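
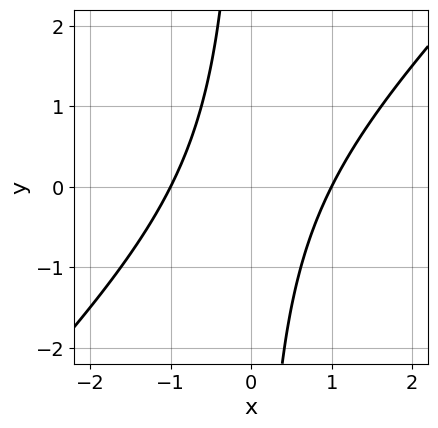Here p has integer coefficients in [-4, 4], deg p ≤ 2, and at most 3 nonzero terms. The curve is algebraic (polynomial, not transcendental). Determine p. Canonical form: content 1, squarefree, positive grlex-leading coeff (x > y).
(a) Degree: no degree-1 curve has this shape, so deg p = 2.
(b) Checking where it meets the axes: among the integer gridlines, it crosses the x-axis at x ∈ {-1, 1}; it misses every integer gridline on the y-axis.
(c) Matching integer coefficients to the picture gives p.

x^2 - x*y - 1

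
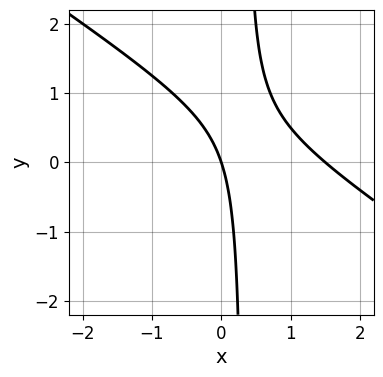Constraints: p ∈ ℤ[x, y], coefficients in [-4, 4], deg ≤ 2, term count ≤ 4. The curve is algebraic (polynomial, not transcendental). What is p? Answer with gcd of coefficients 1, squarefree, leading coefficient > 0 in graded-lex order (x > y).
2*x^2 + 3*x*y - 3*x - y

The degree is 2 — no degree-1 curve has this shape.
Reading off the gridlines: it meets the y-axis at y = 0 (among the integer gridlines); it crosses the x-axis at the gridline x = 0.
Putting this together gives p.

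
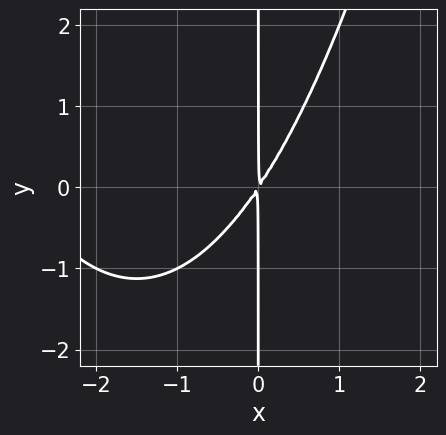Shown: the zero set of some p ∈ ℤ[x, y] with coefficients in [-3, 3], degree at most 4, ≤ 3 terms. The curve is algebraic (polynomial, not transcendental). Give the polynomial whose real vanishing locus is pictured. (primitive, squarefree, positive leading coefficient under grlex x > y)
x^3 + 3*x^2 - 2*x*y

First, deg p = 3.
Next, observable constraints: the visible y-axis segment lies entirely on the curve.
Finally, together with the visible shape, these determine p as stated.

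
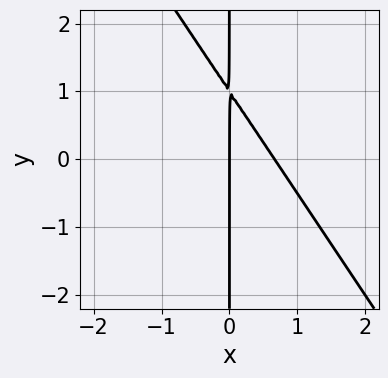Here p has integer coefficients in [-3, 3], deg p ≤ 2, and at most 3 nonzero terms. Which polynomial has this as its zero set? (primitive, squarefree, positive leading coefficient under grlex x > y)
3*x^2 + 2*x*y - 2*x

(a) Degree: no degree-1 curve has this shape, so deg p = 2.
(b) Observable constraints: it meets the x-axis at x = 0 (among the integer gridlines); every point of the y-axis in the box is on the curve.
(c) These observations pin down the coefficients.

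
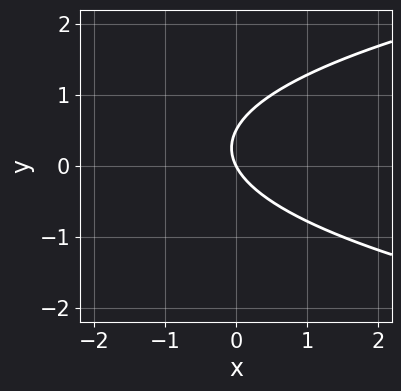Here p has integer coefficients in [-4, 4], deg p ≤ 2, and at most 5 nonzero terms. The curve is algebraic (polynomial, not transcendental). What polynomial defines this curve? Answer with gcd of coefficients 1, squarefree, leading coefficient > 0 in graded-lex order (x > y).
2*y^2 - 2*x - y

First, degree: no degree-1 curve has this shape, so deg p = 2.
Then, from the visible intercepts: one x-axis crossing is at x = 0; it crosses the y-axis at the gridline y = 0.
Finally, together with the visible shape, these determine p as stated.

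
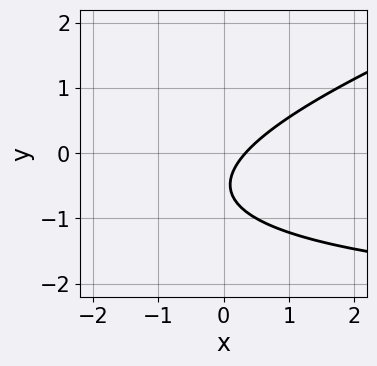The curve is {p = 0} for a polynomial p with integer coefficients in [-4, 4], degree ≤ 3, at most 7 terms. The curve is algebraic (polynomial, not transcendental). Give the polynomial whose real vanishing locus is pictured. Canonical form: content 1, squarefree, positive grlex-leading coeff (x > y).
x*y - 3*y^2 + 3*x - 3*y - 1

First, deg p = 2. The shape is more complex than any degree-1 curve.
Next, reading off the gridlines: the curve avoids every integer y-axis point in the box.
Finally, these observations pin down the coefficients.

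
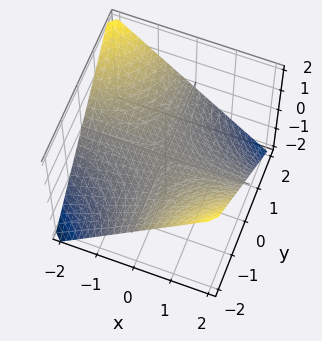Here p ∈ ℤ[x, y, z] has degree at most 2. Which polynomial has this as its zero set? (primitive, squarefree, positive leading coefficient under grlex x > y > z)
1. The degree is 2 — a saddle surface; a quadric.
2. Against the integer gridlines: it meets the z-axis at z = 0 (among the integer gridlines); every point of the x-axis in the box is on the surface.
3. Solving for integer coefficients yields p as stated. Check: (0, -2, 0) on the y-axis lies on the surface, and p(0, -2, 0) = 0. ✓

x*y + 2*z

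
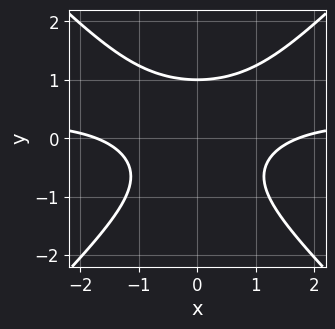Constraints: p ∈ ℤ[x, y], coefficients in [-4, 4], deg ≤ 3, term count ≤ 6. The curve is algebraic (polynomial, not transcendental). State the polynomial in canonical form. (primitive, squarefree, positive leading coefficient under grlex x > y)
3*x^2*y - 3*y^3 - x^2 + 3

(a) The degree is 3 — no degree-2 curve has this shape.
(b) Symmetries: it's symmetric under x → −x, forcing even powers of x.
(c) From the axis intercepts and sections: one y-axis crossing is at y = 1.
(d) Fitting integer coefficients to these (and the overall shape) gives p.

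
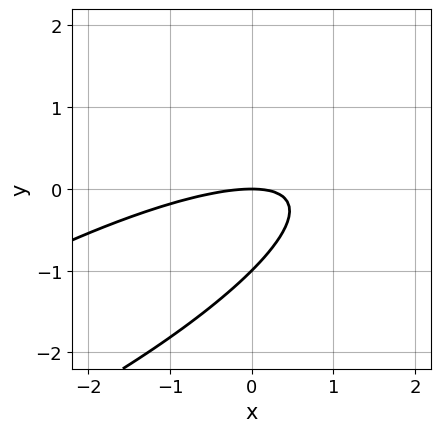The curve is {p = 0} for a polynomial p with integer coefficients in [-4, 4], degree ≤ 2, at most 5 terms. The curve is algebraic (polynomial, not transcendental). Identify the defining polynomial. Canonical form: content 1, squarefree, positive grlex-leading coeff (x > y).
x^2 - 3*x*y + 3*y^2 + 3*y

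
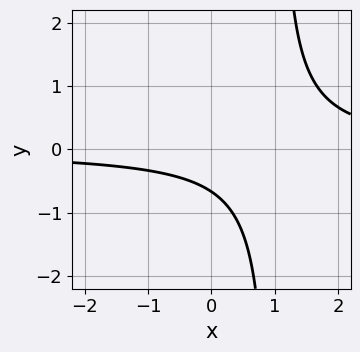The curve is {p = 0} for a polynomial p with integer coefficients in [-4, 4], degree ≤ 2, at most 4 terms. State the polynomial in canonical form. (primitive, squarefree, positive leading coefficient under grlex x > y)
3*x*y - 3*y - 2

Degree: the shape is more complex than any degree-1 curve, so deg p = 2.
Reading off the gridlines: no x-intercept at any integer in the box.
Solving for integer coefficients yields p as stated.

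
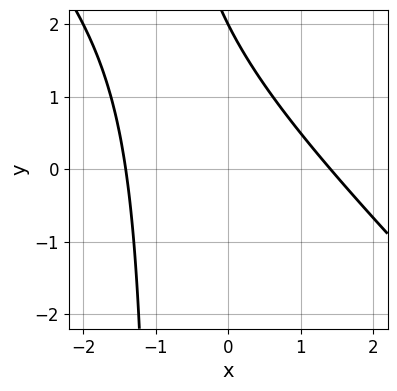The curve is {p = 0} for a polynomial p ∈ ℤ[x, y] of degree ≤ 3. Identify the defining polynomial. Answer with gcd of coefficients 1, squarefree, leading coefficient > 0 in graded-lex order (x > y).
The degree is 2 — the shape is more complex than any degree-1 curve.
Observable constraints: it crosses the y-axis at the gridline y = 2.
These observations pin down the coefficients.

x^2 + x*y + y - 2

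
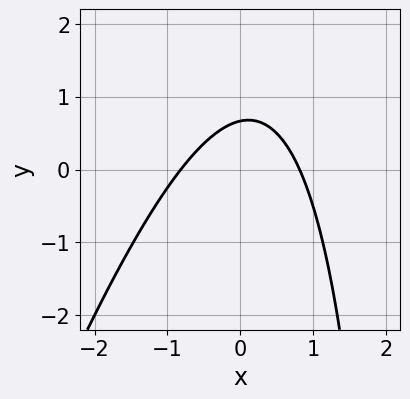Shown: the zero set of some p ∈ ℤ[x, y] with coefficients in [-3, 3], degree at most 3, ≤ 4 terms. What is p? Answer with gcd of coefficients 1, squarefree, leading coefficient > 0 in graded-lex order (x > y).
3*x^2 - x*y + 3*y - 2

The degree is 2 — no degree-1 curve has this shape.
Solving for integer coefficients yields p as stated.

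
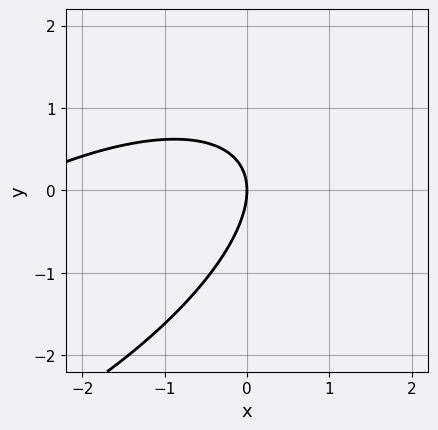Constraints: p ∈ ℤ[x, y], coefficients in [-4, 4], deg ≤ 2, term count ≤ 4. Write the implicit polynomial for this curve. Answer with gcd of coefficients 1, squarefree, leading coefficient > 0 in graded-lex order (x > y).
x^2 - 2*x*y + 2*y^2 + 3*x

1. Degree: the shape is more complex than any degree-1 curve, so deg p = 2.
2. From the axis intercepts and sections: it crosses the y-axis at the gridline y = 0; it crosses the x-axis at the gridline x = 0.
3. Matching integer coefficients to the picture gives p.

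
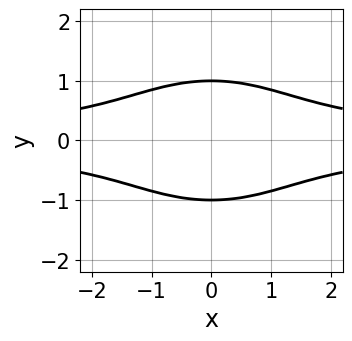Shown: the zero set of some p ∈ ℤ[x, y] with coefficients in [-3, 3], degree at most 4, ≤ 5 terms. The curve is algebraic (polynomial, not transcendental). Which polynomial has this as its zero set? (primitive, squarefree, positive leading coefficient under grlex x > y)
2*x^2*y^2 + 3*y^4 - 3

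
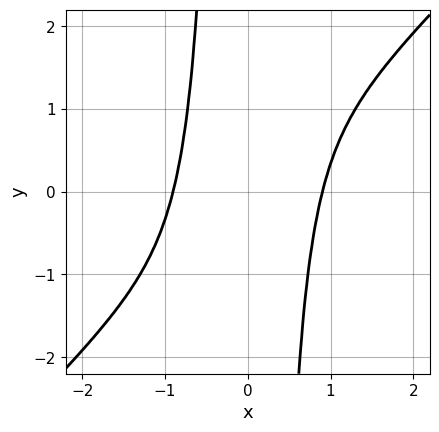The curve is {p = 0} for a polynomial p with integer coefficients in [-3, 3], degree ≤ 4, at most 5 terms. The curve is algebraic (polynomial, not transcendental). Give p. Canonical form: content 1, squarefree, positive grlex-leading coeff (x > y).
3*x^4 - 3*x^3*y - 2

(a) deg p = 4.
(b) From the visible intercepts: the curve avoids every integer y-axis point in the box.
(c) Fitting integer coefficients to these (and the overall shape) gives p.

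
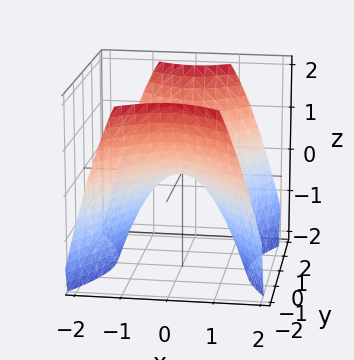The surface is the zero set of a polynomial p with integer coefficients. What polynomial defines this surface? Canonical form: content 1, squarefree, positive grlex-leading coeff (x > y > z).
3*x^2 - 2*y^2 + 3*z

1. deg p = 2.
2. Symmetries: the x ↦ −x reflection is a symmetry, so x appears only in even powers; mirror symmetry y ↦ −y ⇒ only even powers of y.
3. From the axis intercepts and sections: one x-axis crossing is at x = 0; it crosses the y-axis at the gridline y = 0; it crosses the z-axis at the gridline z = 0.
4. Fitting integer coefficients to these (and the overall shape) gives p.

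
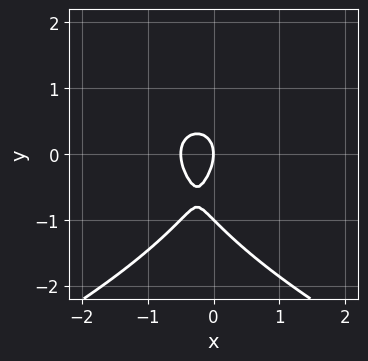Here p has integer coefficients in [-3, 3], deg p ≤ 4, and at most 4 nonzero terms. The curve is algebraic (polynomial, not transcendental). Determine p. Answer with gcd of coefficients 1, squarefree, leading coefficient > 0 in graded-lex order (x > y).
y^3 + 2*x^2 + y^2 + x

The degree is 3 — no degree-2 curve has this shape.
Observable constraints: the y-axis gridline crossings are at y ∈ {-1, 0}; one x-axis crossing is at x = 0.
Putting this together gives p.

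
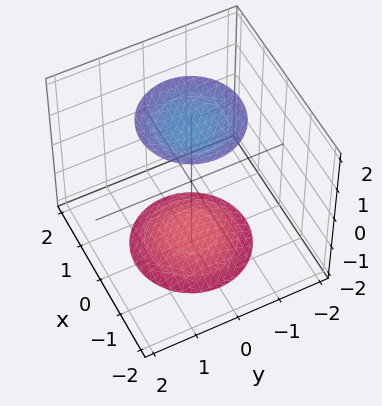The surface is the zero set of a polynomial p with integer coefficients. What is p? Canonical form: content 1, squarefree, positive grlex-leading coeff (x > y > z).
x^2 + y^2 - z^2 + 3

I count 2 distinct pieces. They look like related sheets of one shape, so recover p as a whole.
The degree is 2 — no degree-1 surface has this shape.
By symmetry, every cross-section ⟂ z is a circle, so x, y appear only via x² + y².
From the visible intercepts: a circular section at z = -2 has radius exactly 1; it misses every integer gridline on the x-axis; the surface avoids every integer y-axis point in the box.
These observations pin down the coefficients.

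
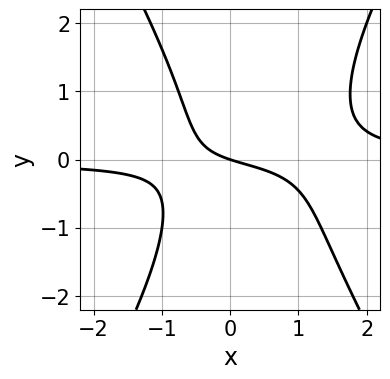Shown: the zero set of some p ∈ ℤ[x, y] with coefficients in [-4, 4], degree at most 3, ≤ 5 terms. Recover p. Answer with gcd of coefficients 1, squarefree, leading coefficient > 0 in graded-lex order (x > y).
3*x^2*y - y^3 - 2*x*y - x - 3*y

First, deg p = 3.
Then, observable constraints: one y-axis crossing is at y = 0; it crosses the x-axis at the gridline x = 0.
Finally, matching integer coefficients to the picture gives p.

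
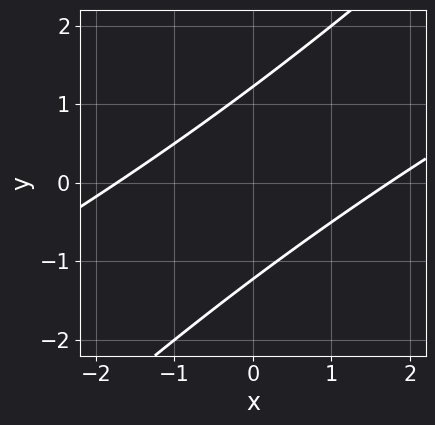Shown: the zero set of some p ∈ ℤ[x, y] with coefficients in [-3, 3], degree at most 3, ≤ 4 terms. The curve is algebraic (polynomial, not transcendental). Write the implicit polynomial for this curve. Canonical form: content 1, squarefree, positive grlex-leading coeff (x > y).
First, the degree is 2 — the shape is more complex than any degree-1 curve.
Finally, putting this together gives p.

x^2 - 3*x*y + 2*y^2 - 3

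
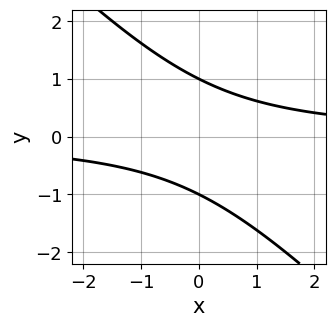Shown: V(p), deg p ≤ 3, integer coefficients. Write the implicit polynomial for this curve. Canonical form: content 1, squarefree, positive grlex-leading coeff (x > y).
x*y + y^2 - 1

First, deg p = 2. No degree-1 curve has this shape.
Then, reading off the gridlines: it misses every integer gridline on the x-axis; among the integer gridlines, it crosses the y-axis at y ∈ {-1, 1}.
Finally, assembling these constraints gives the stated polynomial.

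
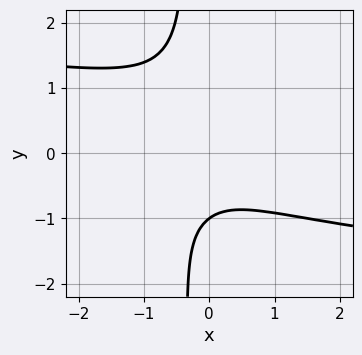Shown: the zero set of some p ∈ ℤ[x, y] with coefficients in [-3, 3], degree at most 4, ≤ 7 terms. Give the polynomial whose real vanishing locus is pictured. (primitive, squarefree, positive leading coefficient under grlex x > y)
3*x*y^3 + y^3 + 2*x^2 + y + 2

deg p = 4.
From the visible intercepts: it crosses the y-axis at the gridline y = -1; it misses every integer gridline on the x-axis.
The integer polynomial consistent with all of this is the stated p.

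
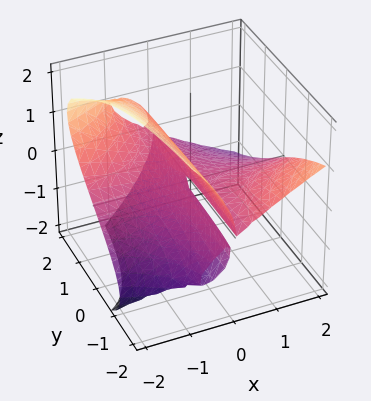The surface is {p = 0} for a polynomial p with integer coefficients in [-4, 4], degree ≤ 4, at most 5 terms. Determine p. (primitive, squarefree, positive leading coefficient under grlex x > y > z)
x^2*y + z^3 + 3*x*z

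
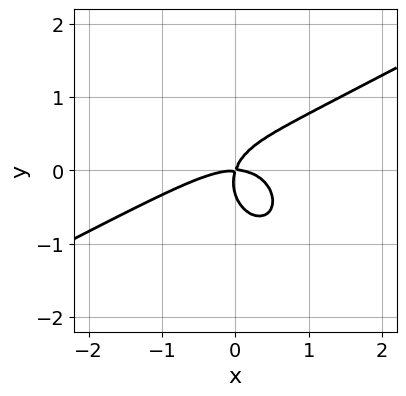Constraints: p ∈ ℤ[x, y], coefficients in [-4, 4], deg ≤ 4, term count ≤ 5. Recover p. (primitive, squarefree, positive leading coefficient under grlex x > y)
Degree: no degree-2 curve has this shape, so deg p = 3.
Observable constraints: one y-axis crossing is at y = 0; it crosses the x-axis at the gridline x = 0.
Solving for integer coefficients yields p as stated.

2*x^3 - 3*x^2*y - 3*y^3 + 3*x*y - y^2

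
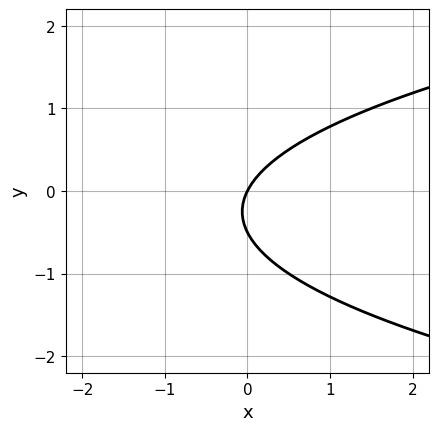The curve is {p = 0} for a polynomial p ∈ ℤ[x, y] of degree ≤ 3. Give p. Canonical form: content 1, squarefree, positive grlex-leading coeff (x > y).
2*y^2 - 2*x + y

(a) deg p = 2.
(b) From the axis intercepts and sections: it meets the y-axis at y = 0 (among the integer gridlines); it crosses the x-axis at the gridline x = 0.
(c) Matching integer coefficients to the picture gives p.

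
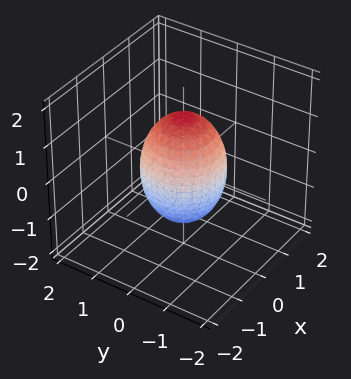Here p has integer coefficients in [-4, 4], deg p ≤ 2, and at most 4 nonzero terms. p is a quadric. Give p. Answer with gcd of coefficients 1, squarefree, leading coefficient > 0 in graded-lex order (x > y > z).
2*x^2 + 2*y^2 + z^2 - 2

1. Degree: a closed, bounded, convex surface; a quadric, so deg p = 2.
2. By symmetry, the surface is invariant under rotation about z: p = q(x² + y², z); mirror symmetry z ↦ −z ⇒ only even powers of z.
3. Reading off the gridlines: among the integer gridlines, it crosses the y-axis at y ∈ {-1, 1}; among the integer gridlines, it crosses the x-axis at x ∈ {-1, 1}.
4. Together with the visible shape, these determine p as stated.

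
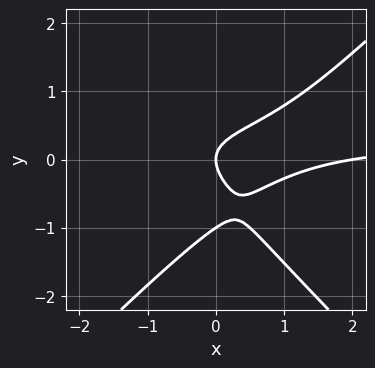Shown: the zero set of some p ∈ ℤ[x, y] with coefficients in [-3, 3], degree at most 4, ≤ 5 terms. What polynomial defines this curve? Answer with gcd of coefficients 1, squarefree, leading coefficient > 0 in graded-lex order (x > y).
First, the degree is 3 — no degree-2 curve has this shape.
Next, from the visible intercepts: the x-axis gridline crossings are at x ∈ {0, 2}; among the integer gridlines, it crosses the y-axis at y ∈ {-1, 0}.
Finally, putting this together gives p.

3*x^2*y - 3*y^3 - x^2 - 3*y^2 + 2*x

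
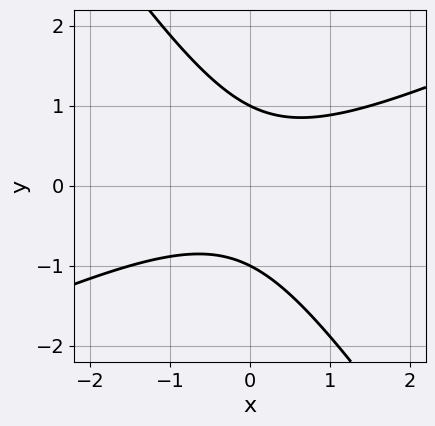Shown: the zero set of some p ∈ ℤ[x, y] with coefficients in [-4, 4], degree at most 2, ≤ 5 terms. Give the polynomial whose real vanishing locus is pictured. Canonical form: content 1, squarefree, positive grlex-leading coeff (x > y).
2*x^2 - 3*x*y - 3*y^2 + 3

1. The degree is 2 — the shape is more complex than any degree-1 curve.
2. Reading off the gridlines: the y-axis gridline crossings are at y ∈ {-1, 1}; the curve avoids every integer x-axis point in the box.
3. Solving for integer coefficients yields p as stated.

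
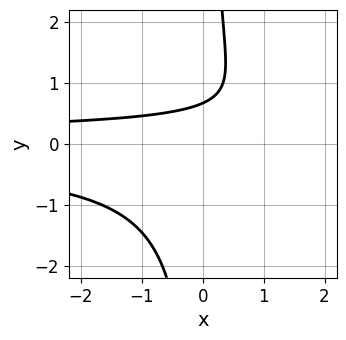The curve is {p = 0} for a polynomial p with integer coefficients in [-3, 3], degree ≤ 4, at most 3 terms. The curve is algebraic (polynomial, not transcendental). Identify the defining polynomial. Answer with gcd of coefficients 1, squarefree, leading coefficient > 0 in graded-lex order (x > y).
Degree: the shape is more complex than any degree-2 curve, so deg p = 3.
From the visible intercepts: it misses every integer gridline on the x-axis.
Fitting integer coefficients to these (and the overall shape) gives p.

3*x*y^2 - 3*y + 2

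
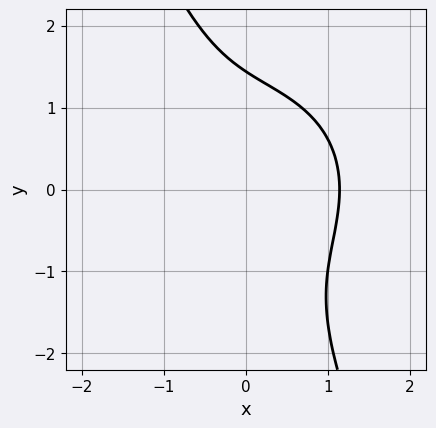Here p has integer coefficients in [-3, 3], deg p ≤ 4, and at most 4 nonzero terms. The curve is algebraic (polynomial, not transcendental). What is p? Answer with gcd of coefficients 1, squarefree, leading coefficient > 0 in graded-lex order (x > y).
First, deg p = 3. A generic line meets the curve in up to 3 points.
Finally, matching integer coefficients to the picture gives p.

2*x^3 + 2*x*y^2 + y^3 - 3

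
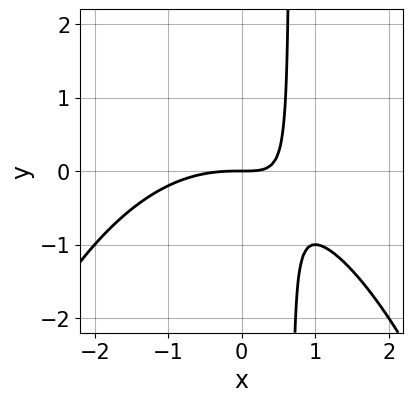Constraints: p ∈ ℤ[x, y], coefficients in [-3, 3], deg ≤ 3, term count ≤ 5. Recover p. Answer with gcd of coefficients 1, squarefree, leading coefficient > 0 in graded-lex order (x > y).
x^3 + 3*x*y - 2*y

Degree: a generic line meets the curve in up to 3 points, so deg p = 3.
Against the integer gridlines: it crosses the x-axis at the gridline x = 0; it crosses the y-axis at the gridline y = 0.
Solving for integer coefficients yields p as stated.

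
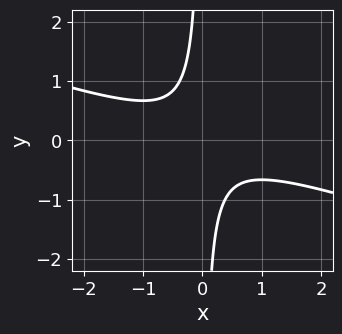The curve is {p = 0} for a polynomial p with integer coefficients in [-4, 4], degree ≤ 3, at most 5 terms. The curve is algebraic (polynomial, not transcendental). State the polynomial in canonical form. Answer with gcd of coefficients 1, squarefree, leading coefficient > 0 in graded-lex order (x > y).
The degree is 2 — the shape is more complex than any degree-1 curve.
Reading off the gridlines: the curve avoids every integer x-axis point in the box; it misses every integer gridline on the y-axis.
Solving for integer coefficients yields p as stated.

x^2 + 3*x*y + 1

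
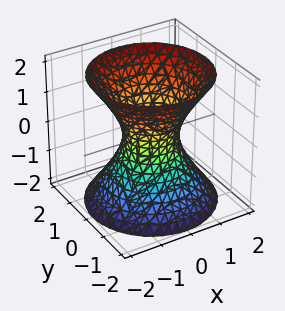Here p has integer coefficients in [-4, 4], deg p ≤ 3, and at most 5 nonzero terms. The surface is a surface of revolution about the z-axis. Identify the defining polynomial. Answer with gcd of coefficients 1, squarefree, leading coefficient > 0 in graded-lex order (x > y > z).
1. deg p = 2.
2. Symmetries: rotational symmetry about the z-axis ⇒ p depends on x, y only through x² + y².
3. Checking where it meets the axes: it misses every integer gridline on the z-axis; a circular section at z = -2 has radius between 1 and 2.
4. Together with the visible shape, these determine p as stated.

3*x^2 + 3*y^2 - 2*z^2 - 2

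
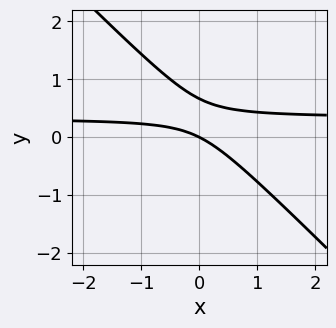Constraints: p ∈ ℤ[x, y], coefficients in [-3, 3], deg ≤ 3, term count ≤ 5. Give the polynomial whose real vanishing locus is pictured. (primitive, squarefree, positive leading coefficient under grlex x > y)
3*x*y + 3*y^2 - x - 2*y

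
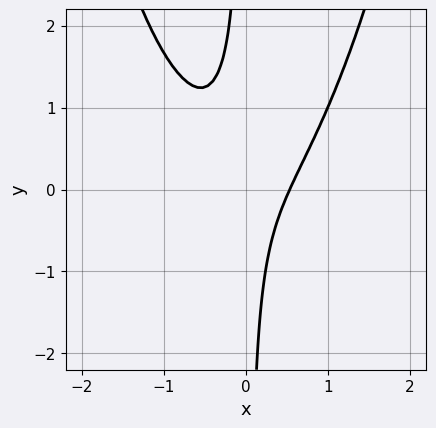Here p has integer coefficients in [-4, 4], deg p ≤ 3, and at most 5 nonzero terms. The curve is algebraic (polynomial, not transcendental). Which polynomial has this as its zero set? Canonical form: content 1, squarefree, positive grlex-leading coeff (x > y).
1. The degree is 3 — no degree-2 curve has this shape.
2. Against the integer gridlines: the curve avoids every integer y-axis point in the box.
3. The integer polynomial consistent with all of this is the stated p.

3*x^3 - 3*x*y + x - 1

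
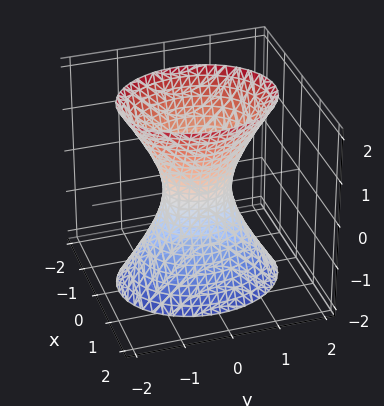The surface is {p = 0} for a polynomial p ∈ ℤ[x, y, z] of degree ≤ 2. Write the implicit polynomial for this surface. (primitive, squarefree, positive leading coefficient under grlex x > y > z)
3*x^2 + 2*y^2 - z^2 - 1

(a) deg p = 2.
(b) Symmetries: mirror symmetry z ↦ −z ⇒ only even powers of z; the x ↦ −x reflection is a symmetry, so x appears only in even powers; the y ↦ −y reflection is a symmetry, so y appears only in even powers.
(c) Reading off the gridlines: the surface avoids every integer z-axis point in the box.
(d) The integer polynomial consistent with all of this is the stated p.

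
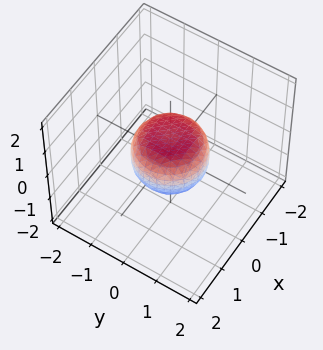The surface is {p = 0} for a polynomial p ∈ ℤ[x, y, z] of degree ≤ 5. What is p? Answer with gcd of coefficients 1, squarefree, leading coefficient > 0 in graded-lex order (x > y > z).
deg p = 4.
Symmetries: every cross-section ⟂ z is a circle, so x, y appear only via x² + y².
Observable constraints: a circular section at z = 0 has radius exactly 1; the y-axis gridline crossings are at y ∈ {-1, 1}.
Matching integer coefficients to the picture gives p.

2*x^4 + 4*x^2*y^2 + 2*y^4 - x^2 - y^2 + 2*z^2 - 1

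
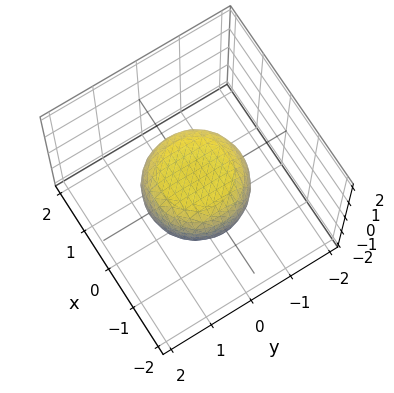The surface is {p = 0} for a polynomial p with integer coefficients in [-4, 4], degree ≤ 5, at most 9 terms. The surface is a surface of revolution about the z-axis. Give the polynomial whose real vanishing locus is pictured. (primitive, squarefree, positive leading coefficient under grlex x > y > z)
2*x^4 + 4*x^2*y^2 + 2*y^4 - x^2 - y^2 + 3*z^2 - 2

First, the degree is 4 — no degree-3 surface has this shape.
Then, by symmetry, every cross-section ⟂ z is a circle, so x, y appear only via x² + y².
Then, from the axis intercepts and sections: a circular section at z = 0 has radius between 1 and 2.
Finally, matching integer coefficients to the picture gives p.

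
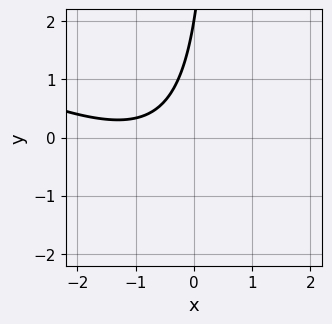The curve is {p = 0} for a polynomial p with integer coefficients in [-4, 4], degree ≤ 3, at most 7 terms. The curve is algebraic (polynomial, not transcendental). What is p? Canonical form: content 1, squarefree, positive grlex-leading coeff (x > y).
1. deg p = 2.
2. Reading off the gridlines: it meets the y-axis at y = 2 (among the integer gridlines); no x-intercept at any integer in the box.
3. Matching integer coefficients to the picture gives p.

x^2 + 2*x*y + 2*x - y + 2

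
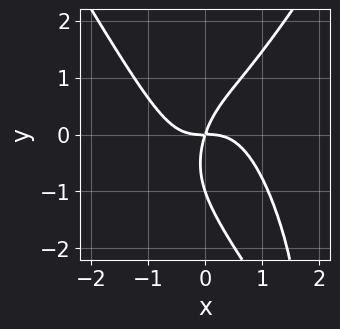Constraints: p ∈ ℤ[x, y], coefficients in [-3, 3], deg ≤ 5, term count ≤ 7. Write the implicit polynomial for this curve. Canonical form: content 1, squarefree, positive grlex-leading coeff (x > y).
The degree is 4 — no degree-3 curve has this shape.
Against the integer gridlines: the y-axis gridline crossings are at y ∈ {-1, 0}; it crosses the x-axis at the gridline x = 0.
These observations pin down the coefficients.

3*x^4 - x^2*y^2 - y^3 + 3*x*y - y^2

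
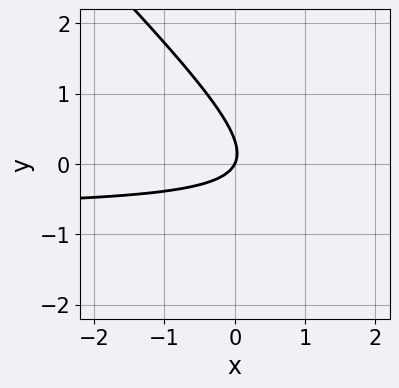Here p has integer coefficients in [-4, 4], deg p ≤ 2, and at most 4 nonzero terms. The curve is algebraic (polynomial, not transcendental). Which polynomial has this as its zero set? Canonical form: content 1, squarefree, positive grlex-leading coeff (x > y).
Degree: no degree-1 curve has this shape, so deg p = 2.
Checking where it meets the axes: it crosses the x-axis at the gridline x = 0; it crosses the y-axis at the gridline y = 0.
Fitting integer coefficients to these (and the overall shape) gives p.

3*x*y + 3*y^2 + 2*x - y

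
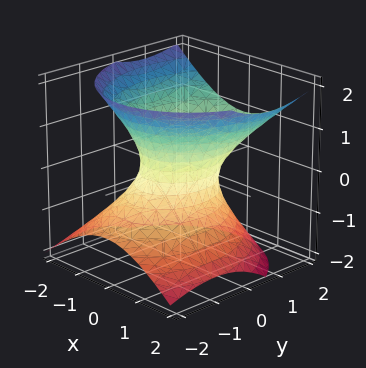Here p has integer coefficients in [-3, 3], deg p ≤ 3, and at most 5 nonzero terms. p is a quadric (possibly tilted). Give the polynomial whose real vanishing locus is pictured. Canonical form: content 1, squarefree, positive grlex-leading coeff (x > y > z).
1. Degree: no degree-1 surface has this shape, so deg p = 2.
2. Checking where it meets the axes: no z-intercept at any integer in the box; among the integer gridlines, it crosses the y-axis at y ∈ {-1, 1}.
3. Fitting integer coefficients to these (and the overall shape) gives p.

3*x^2 + 2*y^2 - 2*y*z - 3*z^2 - 2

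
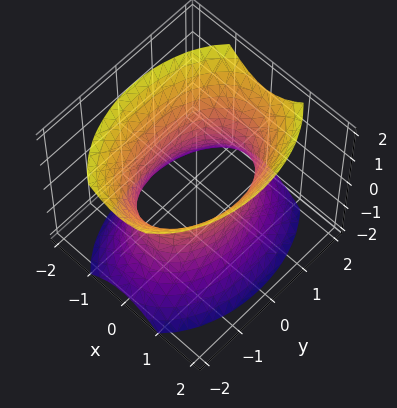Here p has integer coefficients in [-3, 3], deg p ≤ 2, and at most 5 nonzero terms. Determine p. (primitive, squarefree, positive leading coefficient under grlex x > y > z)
First, deg p = 2.
Next, symmetries: the y ↦ −y reflection is a symmetry, so y appears only in even powers; the z ↦ −z reflection is a symmetry, so z appears only in even powers; it's symmetric under x → −x, forcing even powers of x.
Then, checking where it meets the axes: the x-axis gridline crossings are at x ∈ {-1, 1}; no z-intercept at any integer in the box.
Finally, together with the visible shape, these determine p as stated.

2*x^2 + y^2 - z^2 - 2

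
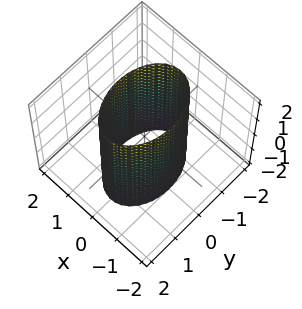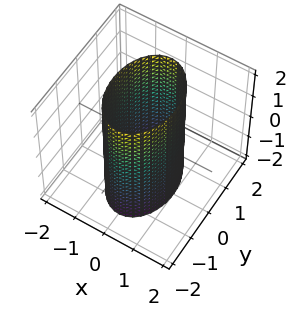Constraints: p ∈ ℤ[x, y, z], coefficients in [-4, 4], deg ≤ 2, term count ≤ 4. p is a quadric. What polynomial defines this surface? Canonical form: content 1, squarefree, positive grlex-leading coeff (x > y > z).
First, the degree is 2 — constant cross-section along one axis; a quadric.
Then, symmetries: the y ↦ −y reflection is a symmetry, so y appears only in even powers; mirror symmetry x ↦ −x ⇒ only even powers of x; it's symmetric under z → −z, forcing even powers of z.
Next, checking where it meets the axes: among the integer gridlines, it crosses the x-axis at x ∈ {-1, 1}; it misses every integer gridline on the z-axis.
Finally, the integer polynomial consistent with all of this is the stated p.

2*x^2 + y^2 - 2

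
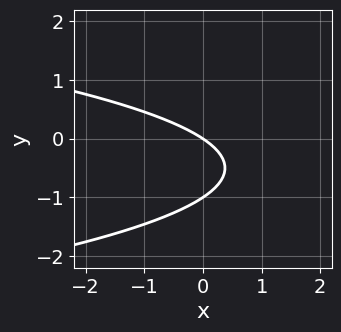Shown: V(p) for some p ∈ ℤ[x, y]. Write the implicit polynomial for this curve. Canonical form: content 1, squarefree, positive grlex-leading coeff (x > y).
(a) deg p = 2.
(b) Checking where it meets the axes: one x-axis crossing is at x = 0; among the integer gridlines, it crosses the y-axis at y ∈ {-1, 0}.
(c) Together with the visible shape, these determine p as stated.

3*y^2 + 2*x + 3*y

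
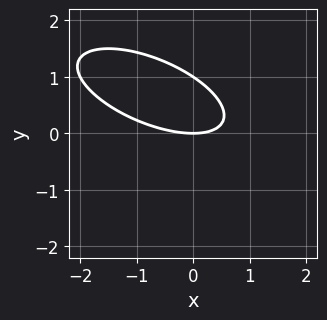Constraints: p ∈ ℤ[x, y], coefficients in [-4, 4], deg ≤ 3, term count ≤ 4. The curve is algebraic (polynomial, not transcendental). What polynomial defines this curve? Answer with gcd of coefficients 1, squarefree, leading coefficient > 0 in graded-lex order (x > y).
The degree is 2 — the shape is more complex than any degree-1 curve.
Against the integer gridlines: among the integer gridlines, it crosses the y-axis at y ∈ {0, 1}; it crosses the x-axis at the gridline x = 0.
Putting this together gives p.

x^2 + 2*x*y + 3*y^2 - 3*y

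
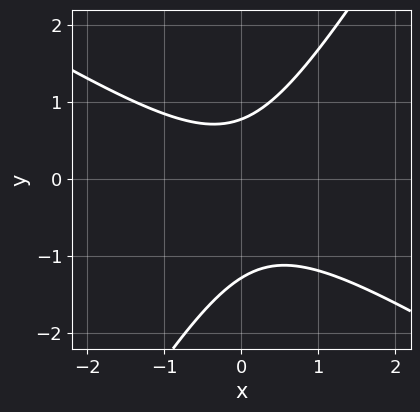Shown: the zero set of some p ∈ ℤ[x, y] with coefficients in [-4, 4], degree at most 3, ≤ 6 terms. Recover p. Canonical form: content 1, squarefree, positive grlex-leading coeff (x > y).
2*x^2 + 2*x*y - 2*y^2 - y + 2

1. The degree is 2 — no degree-1 curve has this shape.
2. Checking where it meets the axes: it misses every integer gridline on the x-axis.
3. Assembling these constraints gives the stated polynomial.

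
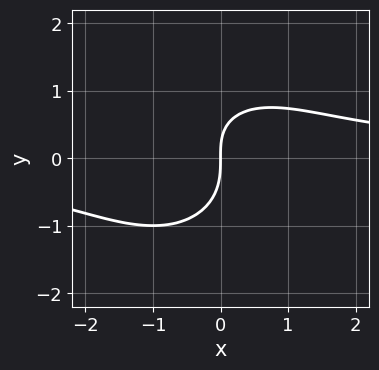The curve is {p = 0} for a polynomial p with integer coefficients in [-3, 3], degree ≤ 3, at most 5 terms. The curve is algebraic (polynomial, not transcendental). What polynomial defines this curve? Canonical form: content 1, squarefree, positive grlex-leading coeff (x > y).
1. Degree: no degree-2 curve has this shape, so deg p = 3.
2. Checking where it meets the axes: it meets the y-axis at y = 0 (among the integer gridlines); it crosses the x-axis at the gridline x = 0.
3. Putting this together gives p.

2*x^2*y + 2*y^3 + x*y - 3*x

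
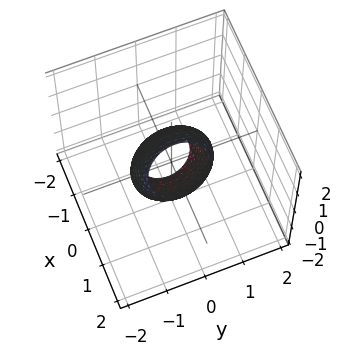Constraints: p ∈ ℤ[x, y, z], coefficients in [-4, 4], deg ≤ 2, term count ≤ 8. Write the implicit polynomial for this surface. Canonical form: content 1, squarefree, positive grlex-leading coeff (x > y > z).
3*x^2 + x*y - 3*x*z + 2*y^2 + z^2 - 2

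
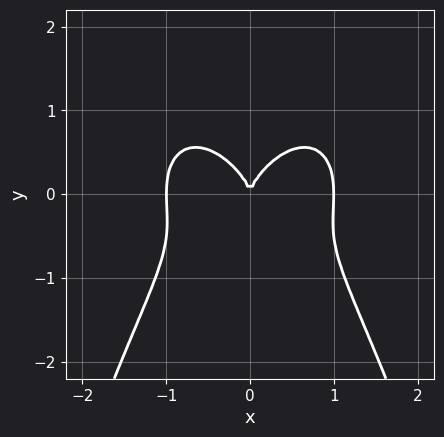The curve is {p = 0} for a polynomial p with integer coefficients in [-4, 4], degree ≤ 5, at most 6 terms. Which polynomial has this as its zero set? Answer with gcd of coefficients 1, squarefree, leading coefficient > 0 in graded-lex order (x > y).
2*x^4 + x^2*y^2 + 2*y^3 - 2*x^2

1. deg p = 4.
2. Symmetries: it's symmetric under x → −x, forcing even powers of x.
3. Against the integer gridlines: one y-axis crossing is at y = 0; among the integer gridlines, it crosses the x-axis at x ∈ {-1, 0, 1}.
4. The integer polynomial consistent with all of this is the stated p.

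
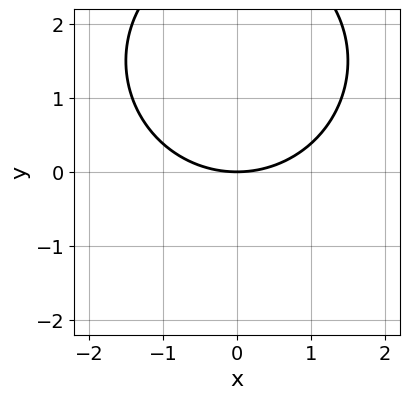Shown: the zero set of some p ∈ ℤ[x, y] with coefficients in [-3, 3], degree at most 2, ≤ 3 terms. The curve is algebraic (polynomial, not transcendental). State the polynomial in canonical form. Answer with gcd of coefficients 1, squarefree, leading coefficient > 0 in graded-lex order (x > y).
First, the degree is 2 — no degree-1 curve has this shape.
Then, symmetries: mirror symmetry x ↦ −x ⇒ only even powers of x.
Then, from the visible intercepts: it meets the x-axis at x = 0 (among the integer gridlines); it crosses the y-axis at the gridline y = 0.
Finally, fitting integer coefficients to these (and the overall shape) gives p.

x^2 + y^2 - 3*y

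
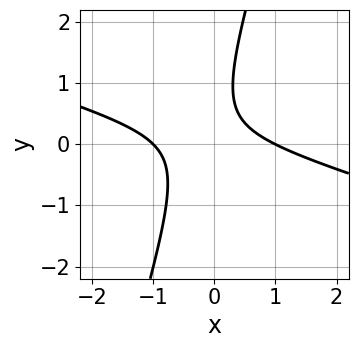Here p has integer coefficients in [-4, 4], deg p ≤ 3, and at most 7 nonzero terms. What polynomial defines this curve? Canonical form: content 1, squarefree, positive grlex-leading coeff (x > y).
x^2 + 3*x*y - y^2 + y - 1

First, deg p = 2.
Next, checking where it meets the axes: among the integer gridlines, it crosses the x-axis at x ∈ {-1, 1}; no y-intercept at any integer in the box.
Finally, solving for integer coefficients yields p as stated.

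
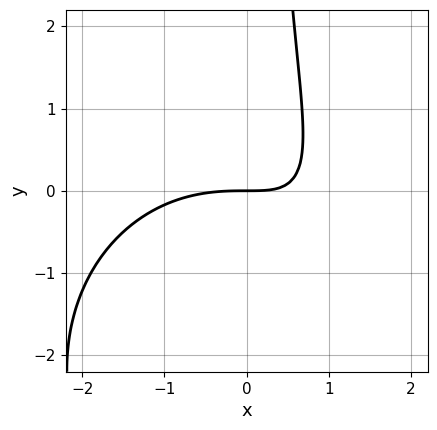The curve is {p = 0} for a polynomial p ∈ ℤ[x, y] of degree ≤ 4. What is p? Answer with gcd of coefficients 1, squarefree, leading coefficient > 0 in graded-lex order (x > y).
(a) deg p = 3. No degree-2 curve has this shape.
(b) From the axis intercepts and sections: it meets the x-axis at x = 0 (among the integer gridlines); it meets the y-axis at y = 0 (among the integer gridlines).
(c) These observations pin down the coefficients.

x^3 + x*y^2 + 3*x*y - 3*y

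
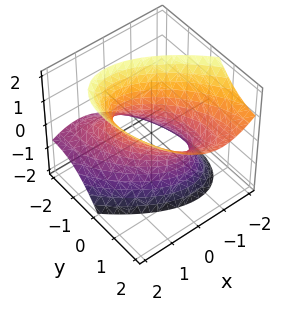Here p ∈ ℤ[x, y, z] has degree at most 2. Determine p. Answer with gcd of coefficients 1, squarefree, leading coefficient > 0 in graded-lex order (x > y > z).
(a) deg p = 2. The shape is more complex than any degree-1 surface.
(b) Observable constraints: the y-axis gridline crossings are at y ∈ {-1, 1}; it misses every integer gridline on the z-axis.
(c) The integer polynomial consistent with all of this is the stated p.

3*x^2 + 3*x*y + 2*y^2 - 3*y*z - 2*z^2 - 2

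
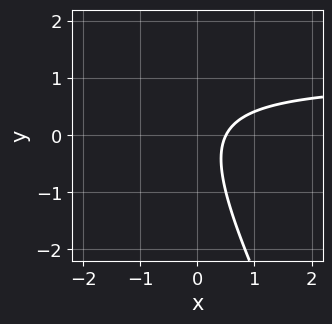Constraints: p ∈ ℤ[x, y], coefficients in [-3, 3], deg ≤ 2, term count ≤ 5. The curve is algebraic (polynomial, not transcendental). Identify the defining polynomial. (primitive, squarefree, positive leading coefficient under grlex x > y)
2*x*y + y^2 - 2*x + 1

(a) Degree: the shape is more complex than any degree-1 curve, so deg p = 2.
(b) Reading off the gridlines: no y-intercept at any integer in the box.
(c) The integer polynomial consistent with all of this is the stated p.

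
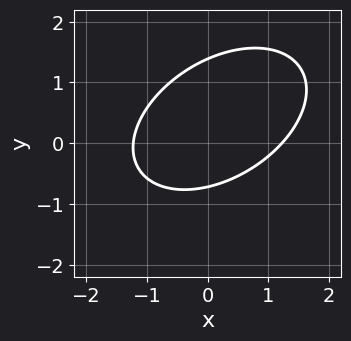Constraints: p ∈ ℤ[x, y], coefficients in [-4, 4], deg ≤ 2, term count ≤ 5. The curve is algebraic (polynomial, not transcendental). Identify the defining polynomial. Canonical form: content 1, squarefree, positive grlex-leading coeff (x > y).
1. Degree: no degree-1 curve has this shape, so deg p = 2.
2. Solving for integer coefficients yields p as stated.

2*x^2 - 2*x*y + 3*y^2 - 2*y - 3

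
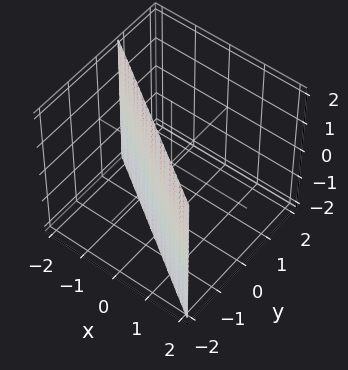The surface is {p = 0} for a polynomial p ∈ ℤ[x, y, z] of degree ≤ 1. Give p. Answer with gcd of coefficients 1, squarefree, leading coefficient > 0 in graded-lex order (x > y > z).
1. deg p = 1. Every cross-section is a straight line — this is a plane.
2. Against the integer gridlines: no z-intercept at any integer in the box; one x-axis crossing is at x = -1.
3. Solving for integer coefficients yields p as stated.

2*x + 3*y + 2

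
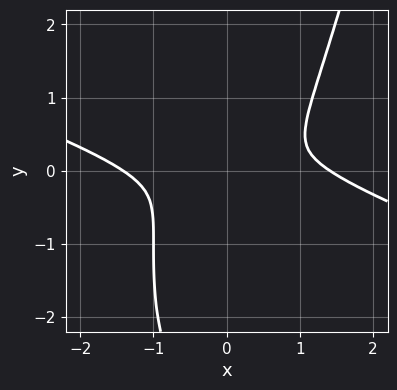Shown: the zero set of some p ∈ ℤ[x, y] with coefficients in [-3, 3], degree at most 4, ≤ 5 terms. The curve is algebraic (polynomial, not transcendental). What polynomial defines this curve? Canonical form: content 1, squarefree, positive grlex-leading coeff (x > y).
x^4 + 3*x^3*y - y^3 - 2*x^2 - 3*y^2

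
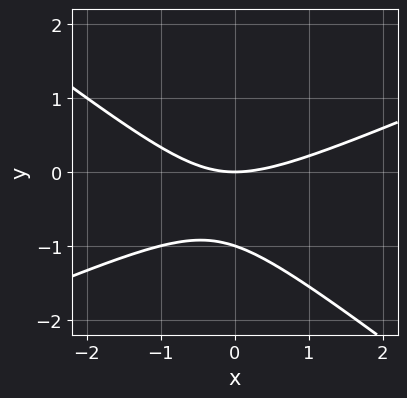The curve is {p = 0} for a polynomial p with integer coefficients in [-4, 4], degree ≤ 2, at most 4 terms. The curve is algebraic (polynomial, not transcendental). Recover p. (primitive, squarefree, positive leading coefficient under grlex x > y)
1. deg p = 2.
2. Checking where it meets the axes: it crosses the x-axis at the gridline x = 0; among the integer gridlines, it crosses the y-axis at y ∈ {-1, 0}.
3. Together with the visible shape, these determine p as stated.

x^2 - x*y - 3*y^2 - 3*y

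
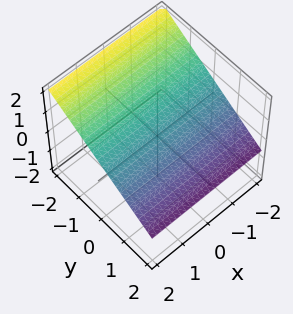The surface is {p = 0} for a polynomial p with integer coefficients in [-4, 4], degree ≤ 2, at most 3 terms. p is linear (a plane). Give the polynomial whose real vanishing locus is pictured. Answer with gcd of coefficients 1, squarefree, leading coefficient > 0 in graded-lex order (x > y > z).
2*y + 3*z - 2

(a) The degree is 1 — the surface is flat (a plane).
(b) From the axis intercepts and sections: it misses every integer gridline on the x-axis; one y-axis crossing is at y = 1.
(c) Putting this together gives p.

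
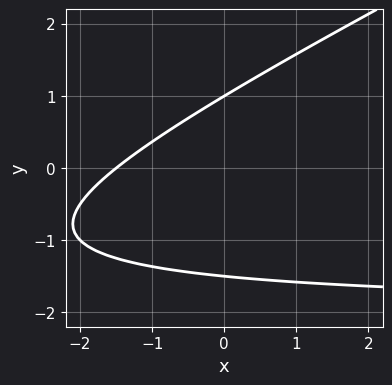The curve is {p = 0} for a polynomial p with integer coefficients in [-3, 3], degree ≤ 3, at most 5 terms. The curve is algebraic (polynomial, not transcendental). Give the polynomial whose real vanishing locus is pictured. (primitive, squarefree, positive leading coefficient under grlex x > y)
x*y - 2*y^2 + 2*x - y + 3

The degree is 2 — the shape is more complex than any degree-1 curve.
From the visible intercepts: one y-axis crossing is at y = 1.
Fitting integer coefficients to these (and the overall shape) gives p.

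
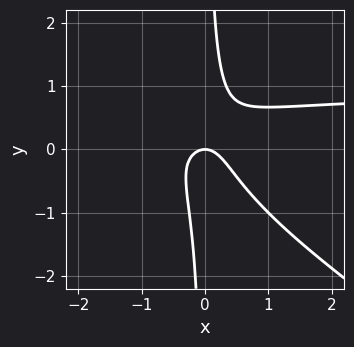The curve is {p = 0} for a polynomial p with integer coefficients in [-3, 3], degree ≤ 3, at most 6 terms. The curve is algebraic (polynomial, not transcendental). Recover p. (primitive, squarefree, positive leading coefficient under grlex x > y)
2*x^2*y + 3*x*y^2 - 2*x^2 - y

deg p = 3. No degree-2 curve has this shape.
From the visible intercepts: it crosses the y-axis at the gridline y = 0; it crosses the x-axis at the gridline x = 0.
Assembling these constraints gives the stated polynomial.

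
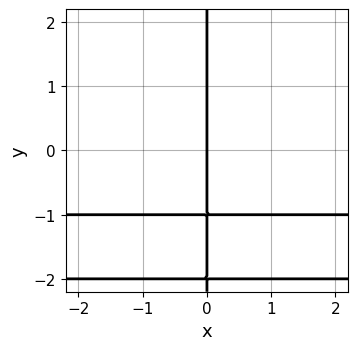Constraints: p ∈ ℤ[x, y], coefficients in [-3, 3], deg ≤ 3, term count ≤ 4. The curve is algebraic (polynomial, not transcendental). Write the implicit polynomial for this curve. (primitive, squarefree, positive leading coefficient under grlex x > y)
x*y^2 + 3*x*y + 2*x

(a) The degree is 3 — a generic line meets the curve in up to 3 points.
(b) Checking where it meets the axes: the visible y-axis segment lies entirely on the curve; it meets the x-axis at x = 0 (among the integer gridlines).
(c) These observations pin down the coefficients.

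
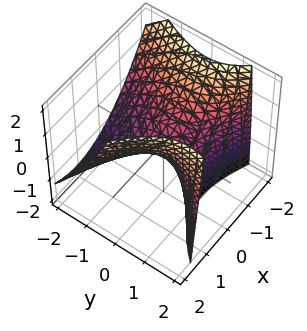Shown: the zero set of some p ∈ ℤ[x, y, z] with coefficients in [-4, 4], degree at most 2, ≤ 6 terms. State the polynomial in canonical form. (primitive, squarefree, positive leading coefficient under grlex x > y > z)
2*x^2 + 2*x*y - 2*y^2 + 2*y*z - 3*z

First, degree: no degree-1 surface has this shape, so deg p = 2.
Next, against the integer gridlines: it crosses the x-axis at the gridline x = 0; it meets the z-axis at z = 0 (among the integer gridlines); one y-axis crossing is at y = 0.
Finally, matching integer coefficients to the picture gives p.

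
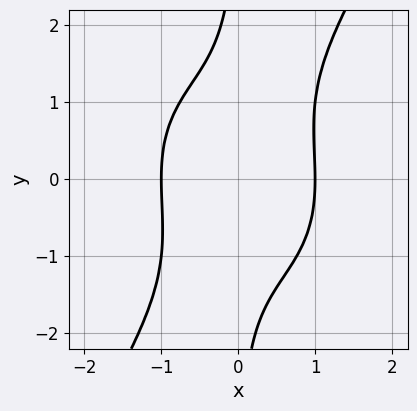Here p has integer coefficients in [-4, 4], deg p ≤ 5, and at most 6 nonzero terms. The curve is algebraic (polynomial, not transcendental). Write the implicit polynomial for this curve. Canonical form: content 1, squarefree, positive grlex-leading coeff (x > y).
2*x^4 + x^2*y^2 - x*y^3 - 2

1. The degree is 4 — no degree-3 curve has this shape.
2. Checking where it meets the axes: it misses every integer gridline on the y-axis; the x-axis gridline crossings are at x ∈ {-1, 1}.
3. These observations pin down the coefficients.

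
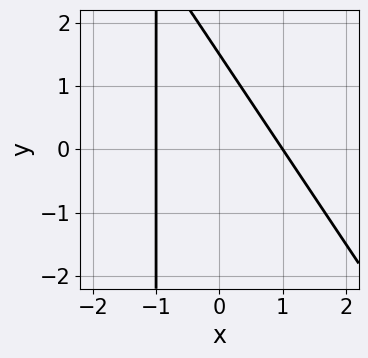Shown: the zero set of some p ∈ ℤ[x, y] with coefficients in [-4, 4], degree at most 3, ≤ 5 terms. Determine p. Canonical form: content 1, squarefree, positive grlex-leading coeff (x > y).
3*x^2 + 2*x*y + 2*y - 3

(a) deg p = 2. A generic line meets the curve in up to 2 points.
(b) Reading off the gridlines: among the integer gridlines, it crosses the x-axis at x ∈ {-1, 1}.
(c) These observations pin down the coefficients.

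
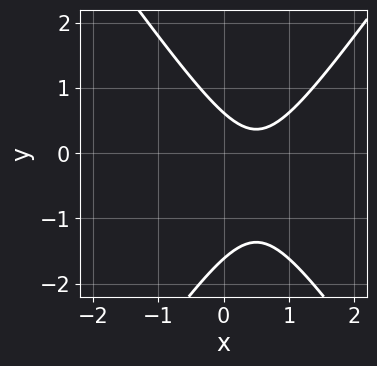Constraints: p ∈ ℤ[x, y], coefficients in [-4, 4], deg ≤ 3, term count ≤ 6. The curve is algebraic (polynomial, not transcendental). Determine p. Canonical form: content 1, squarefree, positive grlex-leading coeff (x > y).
2*x^2 - y^2 - 2*x - y + 1

1. The degree is 2 — the shape is more complex than any degree-1 curve.
2. From the visible intercepts: the curve avoids every integer x-axis point in the box.
3. Matching integer coefficients to the picture gives p.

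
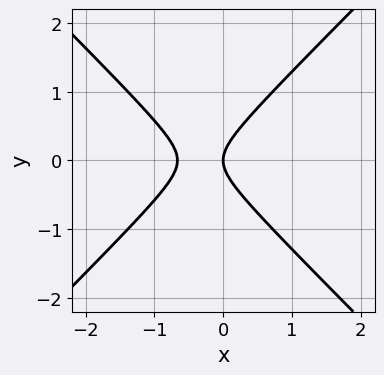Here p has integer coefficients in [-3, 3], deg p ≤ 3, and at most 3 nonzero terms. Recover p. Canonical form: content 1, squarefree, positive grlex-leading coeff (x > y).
(a) deg p = 2. The shape is more complex than any degree-1 curve.
(b) Symmetries: it's symmetric under y → −y, forcing even powers of y.
(c) Reading off the gridlines: it crosses the y-axis at the gridline y = 0; one x-axis crossing is at x = 0.
(d) The integer polynomial consistent with all of this is the stated p.

3*x^2 - 3*y^2 + 2*x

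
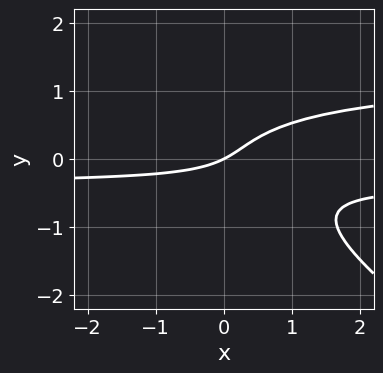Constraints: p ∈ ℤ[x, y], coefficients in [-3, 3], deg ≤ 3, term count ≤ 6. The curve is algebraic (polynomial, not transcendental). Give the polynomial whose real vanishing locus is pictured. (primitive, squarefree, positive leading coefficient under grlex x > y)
2*x*y^2 + 3*y^3 - 2*x*y - x + 2*y

The degree is 3 — a generic line meets the curve in up to 3 points.
From the visible intercepts: it meets the y-axis at y = 0 (among the integer gridlines); it crosses the x-axis at the gridline x = 0.
Solving for integer coefficients yields p as stated.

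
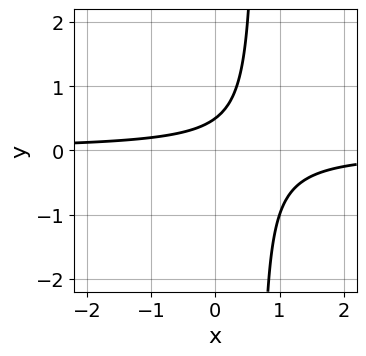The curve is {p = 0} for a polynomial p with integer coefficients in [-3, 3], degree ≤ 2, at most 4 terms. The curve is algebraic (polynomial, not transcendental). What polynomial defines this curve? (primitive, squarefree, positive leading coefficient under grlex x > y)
First, the degree is 2 — the shape is more complex than any degree-1 curve.
Then, observable constraints: it misses every integer gridline on the x-axis.
Finally, together with the visible shape, these determine p as stated.

3*x*y - 2*y + 1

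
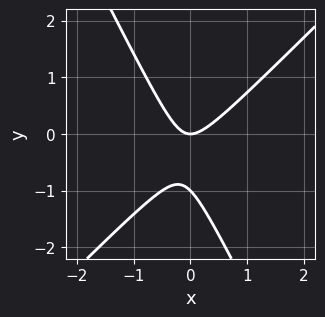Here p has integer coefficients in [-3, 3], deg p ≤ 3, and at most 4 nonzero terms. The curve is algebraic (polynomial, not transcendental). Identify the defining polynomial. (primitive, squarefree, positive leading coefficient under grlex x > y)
2*x^2 - x*y - y^2 - y

The degree is 2 — a generic line meets the curve in up to 2 points.
Checking where it meets the axes: the y-axis gridline crossings are at y ∈ {-1, 0}; it meets the x-axis at x = 0 (among the integer gridlines).
Together with the visible shape, these determine p as stated.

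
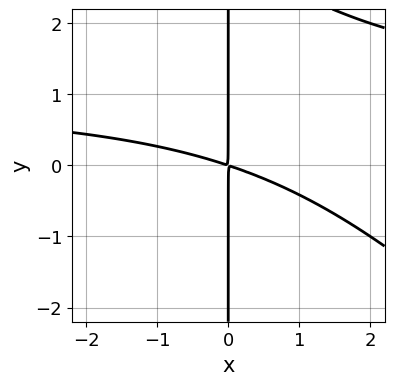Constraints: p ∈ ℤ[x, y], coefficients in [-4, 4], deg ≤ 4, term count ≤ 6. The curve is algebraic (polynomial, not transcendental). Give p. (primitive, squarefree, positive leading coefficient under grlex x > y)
x^2*y + x*y^2 - x^2 - 3*x*y

1. deg p = 3. The shape is more complex than any degree-2 curve.
2. From the axis intercepts and sections: the visible y-axis segment lies entirely on the curve.
3. Putting this together gives p.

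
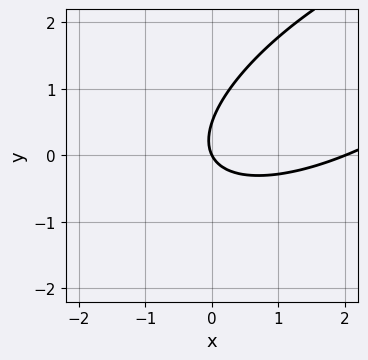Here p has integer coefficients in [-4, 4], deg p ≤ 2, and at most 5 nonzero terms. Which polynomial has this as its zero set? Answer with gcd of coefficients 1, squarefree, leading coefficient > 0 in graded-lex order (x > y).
deg p = 2. No degree-1 curve has this shape.
Observable constraints: it crosses the y-axis at the gridline y = 0; among the integer gridlines, it crosses the x-axis at x ∈ {0, 2}.
The integer polynomial consistent with all of this is the stated p.

x^2 - 2*x*y + 2*y^2 - 2*x - y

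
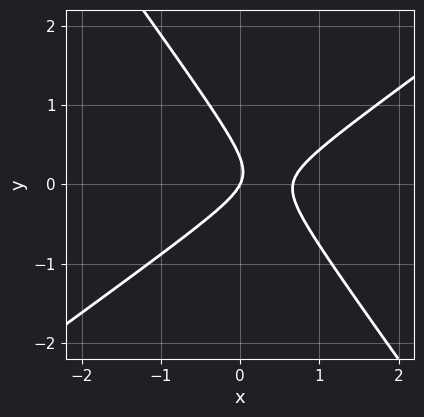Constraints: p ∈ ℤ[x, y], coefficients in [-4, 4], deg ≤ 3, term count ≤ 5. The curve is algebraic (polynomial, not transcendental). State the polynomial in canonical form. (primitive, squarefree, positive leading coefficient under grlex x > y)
1. Degree: no degree-1 curve has this shape, so deg p = 2.
2. From the visible intercepts: it meets the x-axis at x = 0 (among the integer gridlines); it meets the y-axis at y = 0 (among the integer gridlines).
3. Together with the visible shape, these determine p as stated.

3*x^2 - 2*x*y - 3*y^2 - 2*x + y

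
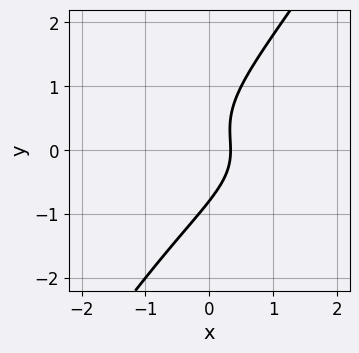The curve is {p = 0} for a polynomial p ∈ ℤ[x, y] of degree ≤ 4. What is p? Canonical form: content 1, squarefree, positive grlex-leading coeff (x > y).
1. deg p = 3.
2. Matching integer coefficients to the picture gives p.

3*x*y^2 - 2*y^3 + 3*x - 1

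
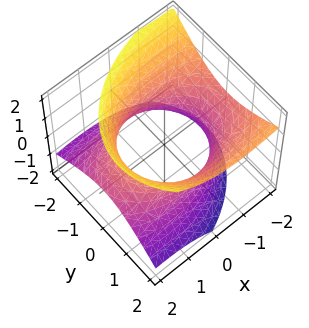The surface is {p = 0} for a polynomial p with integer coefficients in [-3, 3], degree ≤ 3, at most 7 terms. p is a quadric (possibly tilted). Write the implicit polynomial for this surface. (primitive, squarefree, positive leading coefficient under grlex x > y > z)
First, the degree is 2 — a generic line meets the surface in up to 2 points.
Next, from the visible intercepts: the surface avoids every integer z-axis point in the box.
Finally, matching integer coefficients to the picture gives p.

x^2 + 2*x*z + 2*y^2 - y*z - 2*z^2 - 3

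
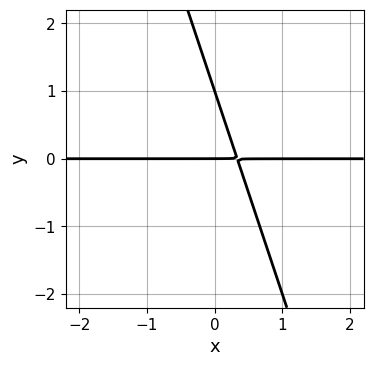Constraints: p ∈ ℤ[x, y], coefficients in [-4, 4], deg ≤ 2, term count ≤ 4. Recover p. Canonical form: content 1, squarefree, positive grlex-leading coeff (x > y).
First, degree: the shape is more complex than any degree-1 curve, so deg p = 2.
Then, checking where it meets the axes: among the integer gridlines, it crosses the y-axis at y ∈ {0, 1}; the visible x-axis segment lies entirely on the curve.
Finally, assembling these constraints gives the stated polynomial.

3*x*y + y^2 - y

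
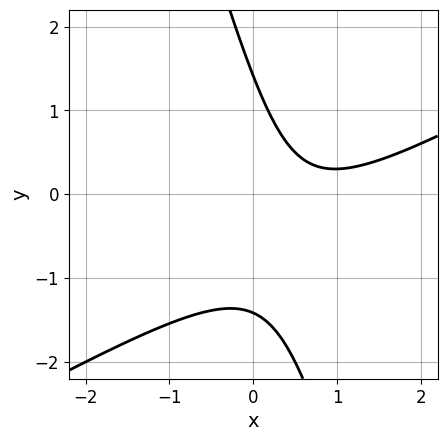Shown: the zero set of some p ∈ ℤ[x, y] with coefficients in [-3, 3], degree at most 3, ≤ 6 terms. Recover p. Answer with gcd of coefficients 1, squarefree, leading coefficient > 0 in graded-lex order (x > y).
1. The degree is 2 — a generic line meets the curve in up to 2 points.
2. From the axis intercepts and sections: it misses every integer gridline on the x-axis.
3. Assembling these constraints gives the stated polynomial.

2*x^2 - 3*x*y - y^2 - 3*x + 2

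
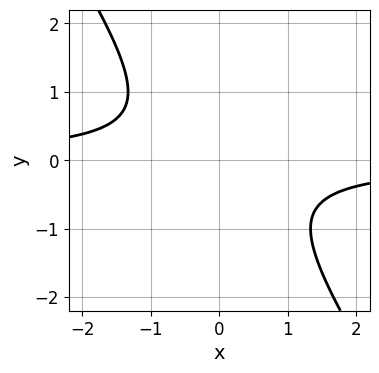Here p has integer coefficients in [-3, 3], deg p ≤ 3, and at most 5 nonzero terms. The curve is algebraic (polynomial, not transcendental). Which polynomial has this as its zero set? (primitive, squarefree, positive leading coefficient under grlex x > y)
3*x*y + 2*y^2 + 2

1. Degree: no degree-1 curve has this shape, so deg p = 2.
2. Checking where it meets the axes: it misses every integer gridline on the y-axis; no x-intercept at any integer in the box.
3. Fitting integer coefficients to these (and the overall shape) gives p.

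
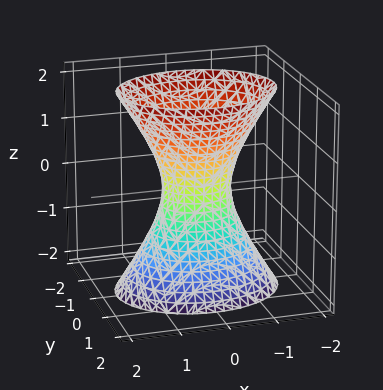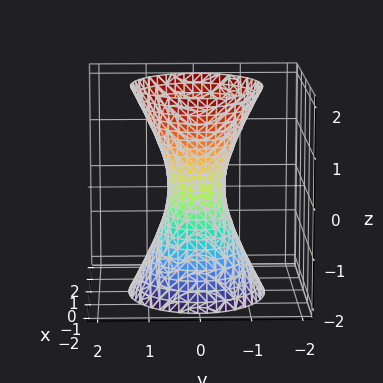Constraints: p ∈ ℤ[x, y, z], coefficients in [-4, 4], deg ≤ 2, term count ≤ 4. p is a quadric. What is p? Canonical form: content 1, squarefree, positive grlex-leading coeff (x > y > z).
2*x^2 + 3*y^2 - z^2 - 1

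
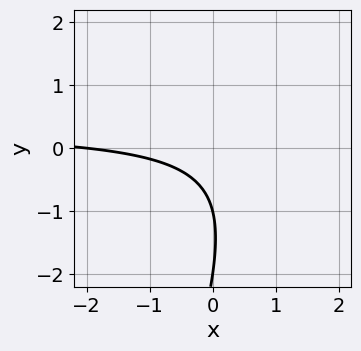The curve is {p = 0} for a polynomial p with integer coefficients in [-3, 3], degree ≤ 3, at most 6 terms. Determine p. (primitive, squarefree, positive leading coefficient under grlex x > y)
Degree: the shape is more complex than any degree-1 curve, so deg p = 2.
From the visible intercepts: it crosses the x-axis at the gridline x = -2; the y-axis gridline crossings are at y ∈ {-2, -1}.
Assembling these constraints gives the stated polynomial.

3*x*y - y^2 - x - 3*y - 2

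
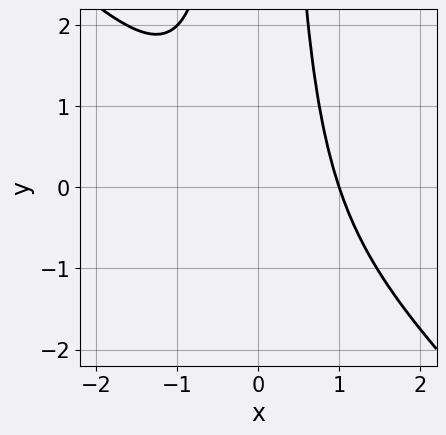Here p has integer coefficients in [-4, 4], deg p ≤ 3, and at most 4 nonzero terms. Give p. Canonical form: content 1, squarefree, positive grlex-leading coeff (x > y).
x^3 + x^2*y - 1

(a) Degree: a generic line meets the curve in up to 3 points, so deg p = 3.
(b) From the visible intercepts: it crosses the x-axis at the gridline x = 1; the curve avoids every integer y-axis point in the box.
(c) The integer polynomial consistent with all of this is the stated p.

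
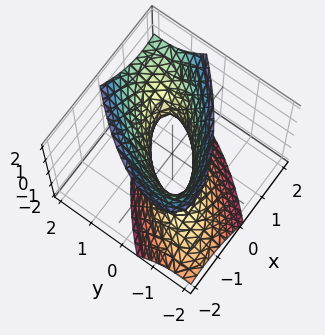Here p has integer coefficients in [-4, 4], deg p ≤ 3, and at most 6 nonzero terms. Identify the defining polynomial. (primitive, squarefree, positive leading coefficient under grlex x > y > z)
2*x^2 - 3*x*y + 2*y^2 - y*z - z^2 - 1

deg p = 2. No degree-1 surface has this shape.
Against the integer gridlines: no z-intercept at any integer in the box.
Assembling these constraints gives the stated polynomial.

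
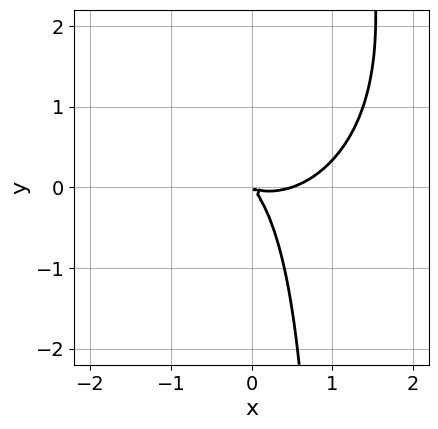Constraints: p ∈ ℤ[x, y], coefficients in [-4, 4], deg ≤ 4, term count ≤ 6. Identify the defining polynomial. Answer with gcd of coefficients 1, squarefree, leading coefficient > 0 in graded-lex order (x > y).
2*x^3 + 2*x*y^2 - x^2 - 3*x*y - 2*y^2

(a) deg p = 3.
(b) Matching integer coefficients to the picture gives p.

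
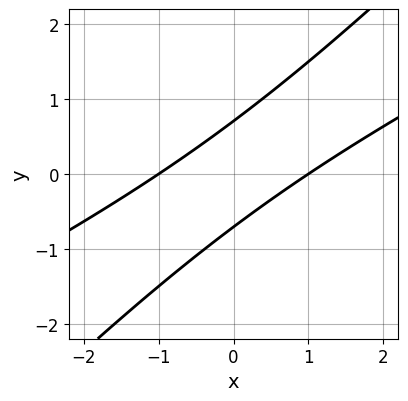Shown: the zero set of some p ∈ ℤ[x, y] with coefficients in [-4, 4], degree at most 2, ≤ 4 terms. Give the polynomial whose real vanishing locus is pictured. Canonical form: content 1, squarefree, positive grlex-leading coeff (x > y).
(a) Degree: the shape is more complex than any degree-1 curve, so deg p = 2.
(b) Reading off the gridlines: the x-axis gridline crossings are at x ∈ {-1, 1}.
(c) Matching integer coefficients to the picture gives p.

x^2 - 3*x*y + 2*y^2 - 1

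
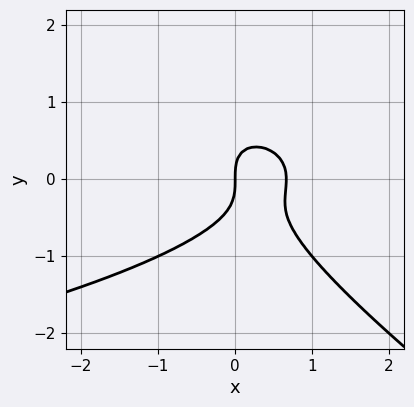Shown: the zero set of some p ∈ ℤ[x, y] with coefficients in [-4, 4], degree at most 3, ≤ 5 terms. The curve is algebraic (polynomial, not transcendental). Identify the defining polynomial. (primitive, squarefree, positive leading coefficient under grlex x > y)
2*x*y^2 + 3*y^3 + 3*x^2 - 2*x

(a) deg p = 3. No degree-2 curve has this shape.
(b) Checking where it meets the axes: it crosses the y-axis at the gridline y = 0; it meets the x-axis at x = 0 (among the integer gridlines).
(c) The integer polynomial consistent with all of this is the stated p.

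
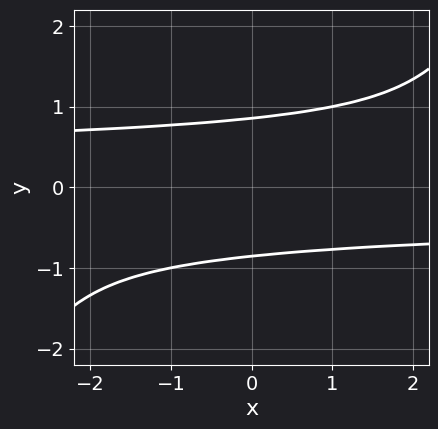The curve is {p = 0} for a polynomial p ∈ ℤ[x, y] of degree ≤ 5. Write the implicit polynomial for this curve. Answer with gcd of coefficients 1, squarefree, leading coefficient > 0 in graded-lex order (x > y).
x*y^3 - y^4 - 2*y^2 + 2

deg p = 4. The shape is more complex than any degree-3 curve.
Checking where it meets the axes: it misses every integer gridline on the x-axis.
The integer polynomial consistent with all of this is the stated p.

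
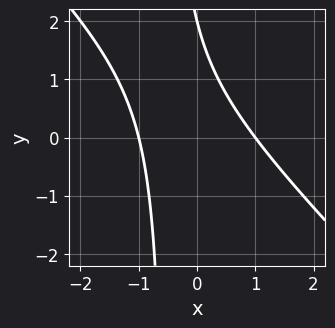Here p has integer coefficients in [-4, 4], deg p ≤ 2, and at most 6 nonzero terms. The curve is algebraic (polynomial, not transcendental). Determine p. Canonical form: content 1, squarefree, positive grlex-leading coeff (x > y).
2*x^2 + 2*x*y + y - 2

1. The degree is 2 — no degree-1 curve has this shape.
2. Checking where it meets the axes: among the integer gridlines, it crosses the x-axis at x ∈ {-1, 1}; it meets the y-axis at y = 2 (among the integer gridlines).
3. These observations pin down the coefficients.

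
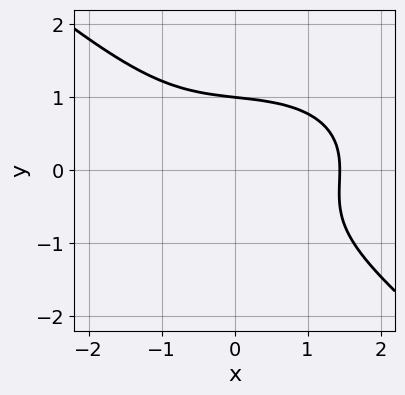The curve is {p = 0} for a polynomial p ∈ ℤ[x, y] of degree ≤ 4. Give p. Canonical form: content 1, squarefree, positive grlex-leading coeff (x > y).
First, the degree is 3 — the shape is more complex than any degree-2 curve.
Then, observable constraints: one y-axis crossing is at y = 1.
Finally, assembling these constraints gives the stated polynomial.

x^3 + x*y^2 + 3*y^3 - 3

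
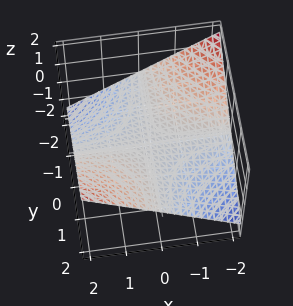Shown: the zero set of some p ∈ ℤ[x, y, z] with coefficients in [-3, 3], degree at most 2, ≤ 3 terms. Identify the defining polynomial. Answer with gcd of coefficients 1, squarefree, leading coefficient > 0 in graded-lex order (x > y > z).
x*y - 3*z

First, degree: a saddle surface; a quadric, so deg p = 2.
Next, reading off the gridlines: every point of the y-axis in the box is on the surface; it crosses the z-axis at the gridline z = 0; every point of the x-axis in the box is on the surface.
Finally, together with the visible shape, these determine p as stated.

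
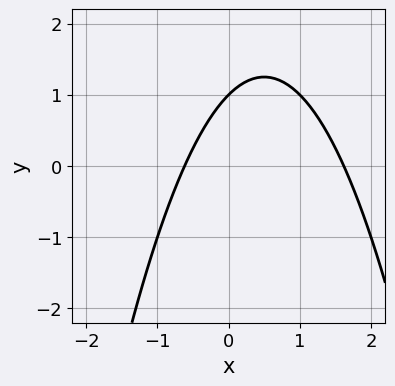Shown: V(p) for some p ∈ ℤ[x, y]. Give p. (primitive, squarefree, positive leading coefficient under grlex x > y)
x^2 - x + y - 1

1. Degree: the shape is more complex than any degree-1 curve, so deg p = 2.
2. From the visible intercepts: one y-axis crossing is at y = 1.
3. Together with the visible shape, these determine p as stated.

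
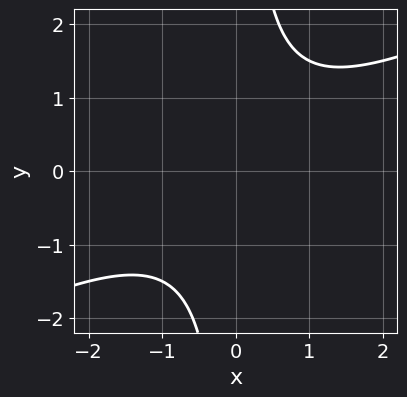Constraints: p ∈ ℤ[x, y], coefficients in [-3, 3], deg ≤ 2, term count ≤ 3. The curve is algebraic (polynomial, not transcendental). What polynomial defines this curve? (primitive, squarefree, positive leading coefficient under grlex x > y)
1. Degree: no degree-1 curve has this shape, so deg p = 2.
2. Observable constraints: it misses every integer gridline on the x-axis; no y-intercept at any integer in the box.
3. Fitting integer coefficients to these (and the overall shape) gives p.

x^2 - 2*x*y + 2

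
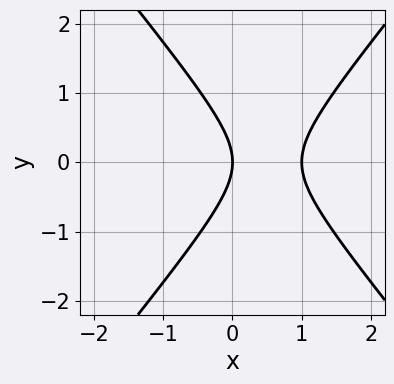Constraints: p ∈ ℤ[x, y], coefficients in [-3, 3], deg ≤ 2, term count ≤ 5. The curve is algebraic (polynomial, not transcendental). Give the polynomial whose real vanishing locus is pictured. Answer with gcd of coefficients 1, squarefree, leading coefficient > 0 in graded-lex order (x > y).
First, the degree is 2 — a generic line meets the curve in up to 2 points.
Next, symmetries: mirror symmetry y ↦ −y ⇒ only even powers of y.
Then, reading off the gridlines: one y-axis crossing is at y = 0; among the integer gridlines, it crosses the x-axis at x ∈ {0, 1}.
Finally, putting this together gives p.

3*x^2 - 2*y^2 - 3*x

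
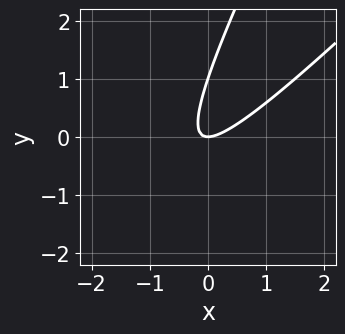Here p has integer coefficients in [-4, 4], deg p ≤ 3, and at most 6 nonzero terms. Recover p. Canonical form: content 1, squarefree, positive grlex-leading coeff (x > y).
2*x^2 - 3*x*y + y^2 - y

1. deg p = 2.
2. Checking where it meets the axes: among the integer gridlines, it crosses the y-axis at y ∈ {0, 1}; one x-axis crossing is at x = 0.
3. Solving for integer coefficients yields p as stated.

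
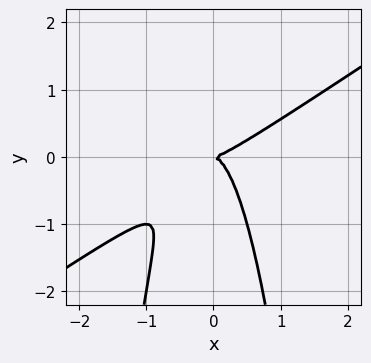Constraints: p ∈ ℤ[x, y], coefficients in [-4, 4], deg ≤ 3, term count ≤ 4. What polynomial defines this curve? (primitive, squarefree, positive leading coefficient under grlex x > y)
The degree is 3 — the shape is more complex than any degree-2 curve.
From the axis intercepts and sections: one y-axis crossing is at y = 0; it meets the x-axis at x = 0 (among the integer gridlines).
Putting this together gives p.

2*x^3 - 3*x^2*y - y^2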